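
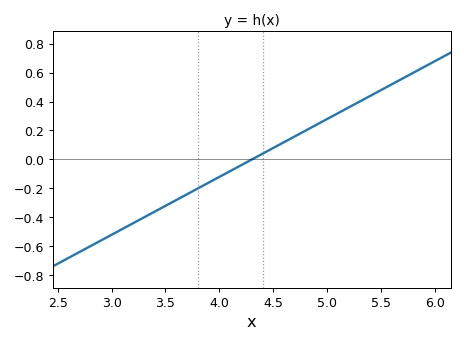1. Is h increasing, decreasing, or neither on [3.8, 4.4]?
increasing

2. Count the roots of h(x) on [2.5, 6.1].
1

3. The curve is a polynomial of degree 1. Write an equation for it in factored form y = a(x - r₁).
y = 0.4(x - 4.3)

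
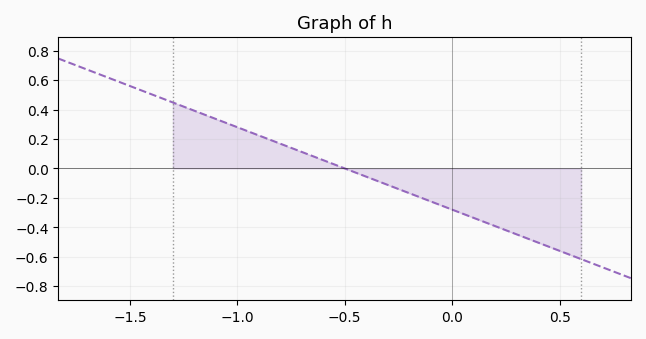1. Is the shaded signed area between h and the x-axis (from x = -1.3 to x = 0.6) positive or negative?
negative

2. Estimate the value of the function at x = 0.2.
-0.392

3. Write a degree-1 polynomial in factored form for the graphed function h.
y = -0.56(x + 0.5)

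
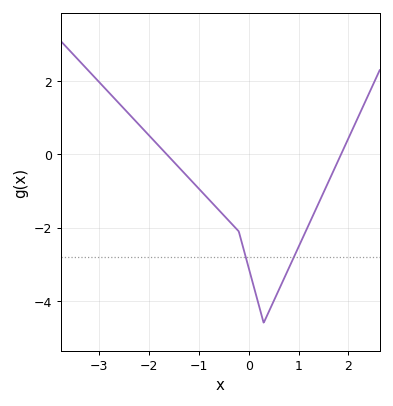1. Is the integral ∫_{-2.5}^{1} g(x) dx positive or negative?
negative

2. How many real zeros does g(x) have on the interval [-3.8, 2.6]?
2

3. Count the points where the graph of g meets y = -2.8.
2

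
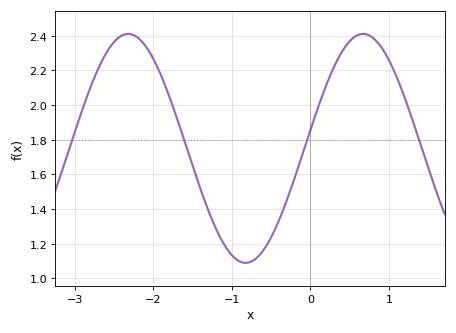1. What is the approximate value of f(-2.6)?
2.3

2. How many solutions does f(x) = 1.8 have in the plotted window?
4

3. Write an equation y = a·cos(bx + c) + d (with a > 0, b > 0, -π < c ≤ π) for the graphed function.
y = 0.66cos(2.1x - 1.41) + 1.75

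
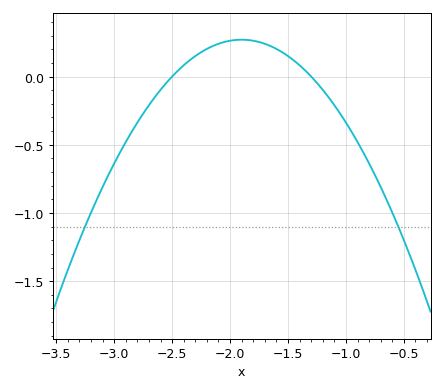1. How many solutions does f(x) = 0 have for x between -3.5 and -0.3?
2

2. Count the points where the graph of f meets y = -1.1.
2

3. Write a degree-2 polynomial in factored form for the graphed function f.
y = -0.75(x + 2.5)(x + 1.3)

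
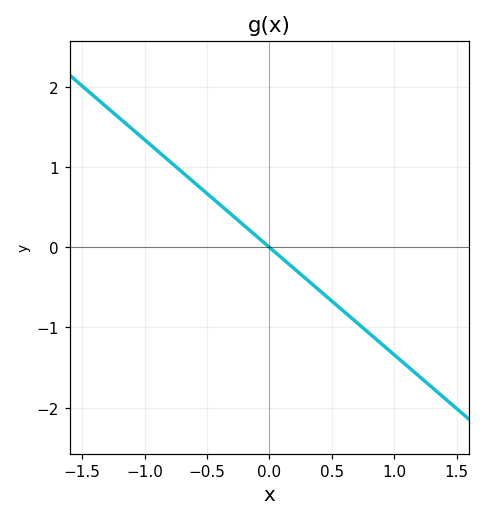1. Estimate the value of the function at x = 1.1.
-1.47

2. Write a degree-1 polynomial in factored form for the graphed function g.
y = -1.34(x - 0)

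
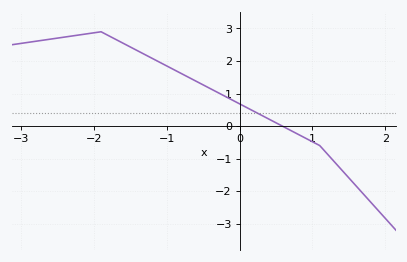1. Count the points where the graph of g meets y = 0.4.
1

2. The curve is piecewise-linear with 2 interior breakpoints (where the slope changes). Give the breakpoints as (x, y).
(-1.9, 2.9); (1.1, -0.6)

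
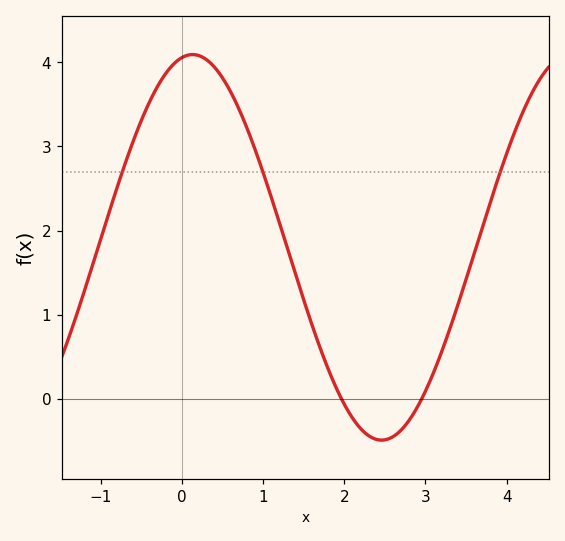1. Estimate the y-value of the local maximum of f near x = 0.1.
4.1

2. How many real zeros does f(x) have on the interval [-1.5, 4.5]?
2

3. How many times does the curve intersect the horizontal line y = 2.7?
3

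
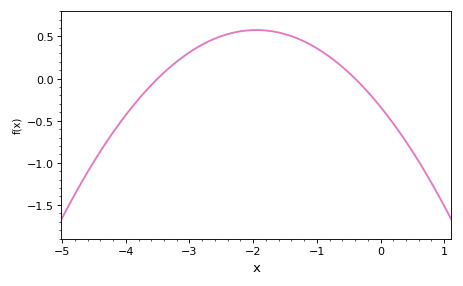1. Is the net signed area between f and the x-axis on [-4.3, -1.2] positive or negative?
positive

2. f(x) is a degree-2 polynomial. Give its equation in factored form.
y = -0.24(x + 3.5)(x + 0.4)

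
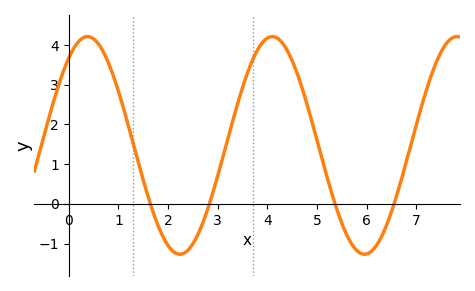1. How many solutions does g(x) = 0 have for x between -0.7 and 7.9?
4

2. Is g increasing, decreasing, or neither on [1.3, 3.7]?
neither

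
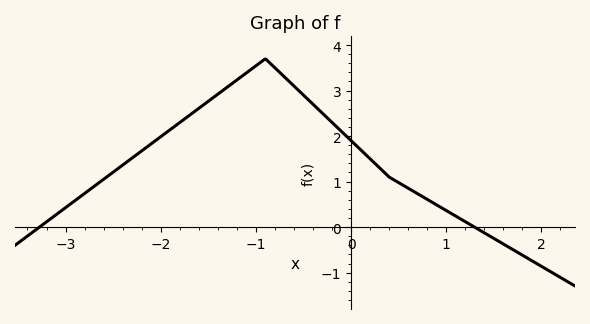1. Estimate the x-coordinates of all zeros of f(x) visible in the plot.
-3.27, 1.3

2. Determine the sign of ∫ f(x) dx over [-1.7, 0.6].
positive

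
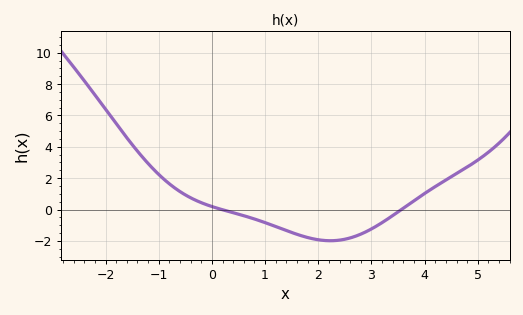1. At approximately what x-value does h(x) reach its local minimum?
2.2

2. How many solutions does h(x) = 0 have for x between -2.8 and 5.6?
2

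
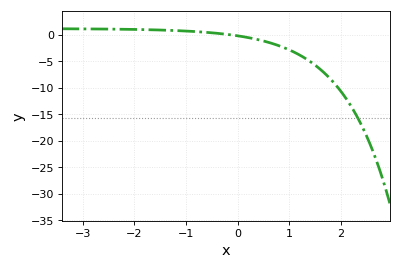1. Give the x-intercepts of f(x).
-0.2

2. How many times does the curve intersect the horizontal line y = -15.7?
1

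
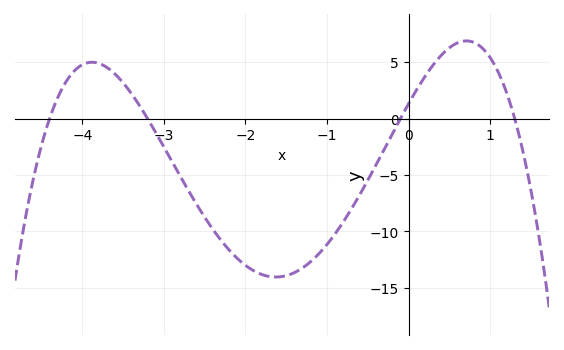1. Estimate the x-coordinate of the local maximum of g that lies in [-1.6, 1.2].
0.7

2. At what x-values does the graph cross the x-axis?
-4.4, -3.2, -0.1, 1.3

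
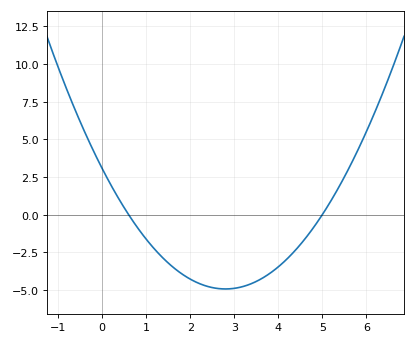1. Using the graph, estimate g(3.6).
-4.2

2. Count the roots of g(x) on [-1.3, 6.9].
2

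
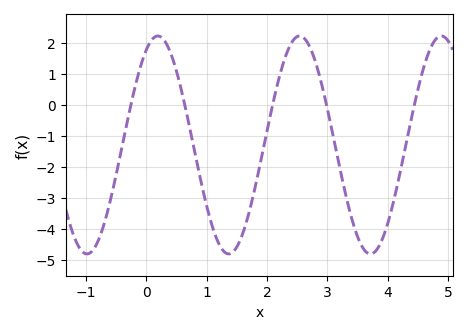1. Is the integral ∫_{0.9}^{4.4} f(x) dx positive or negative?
negative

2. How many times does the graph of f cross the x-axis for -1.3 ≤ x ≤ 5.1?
5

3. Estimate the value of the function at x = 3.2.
-2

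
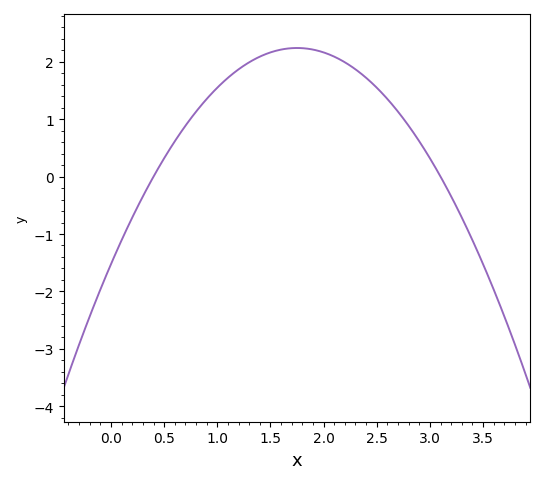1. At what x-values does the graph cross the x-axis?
0.4, 3.1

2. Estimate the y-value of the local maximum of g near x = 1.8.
2.24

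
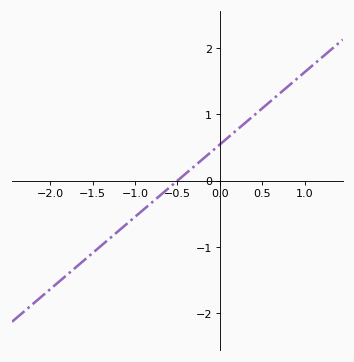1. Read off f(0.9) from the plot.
1.53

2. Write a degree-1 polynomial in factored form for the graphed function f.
y = 1.09(x + 0.5)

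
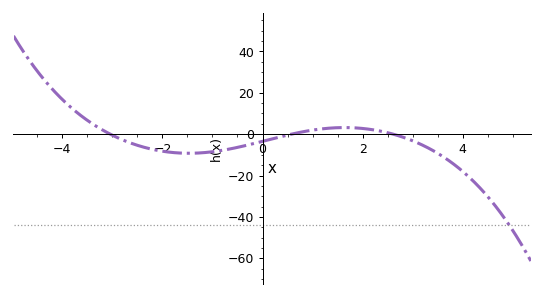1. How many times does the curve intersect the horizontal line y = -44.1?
1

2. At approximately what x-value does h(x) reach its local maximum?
1.64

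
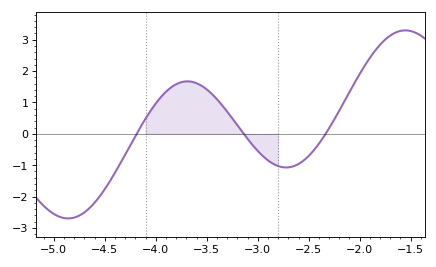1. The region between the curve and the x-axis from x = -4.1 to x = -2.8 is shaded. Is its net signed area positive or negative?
positive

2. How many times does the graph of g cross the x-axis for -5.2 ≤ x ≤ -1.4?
3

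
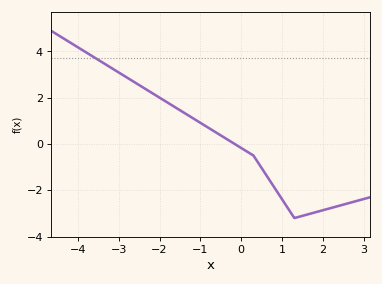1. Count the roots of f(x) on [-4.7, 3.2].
1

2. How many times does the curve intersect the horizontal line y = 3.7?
1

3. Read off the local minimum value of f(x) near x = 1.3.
-3.2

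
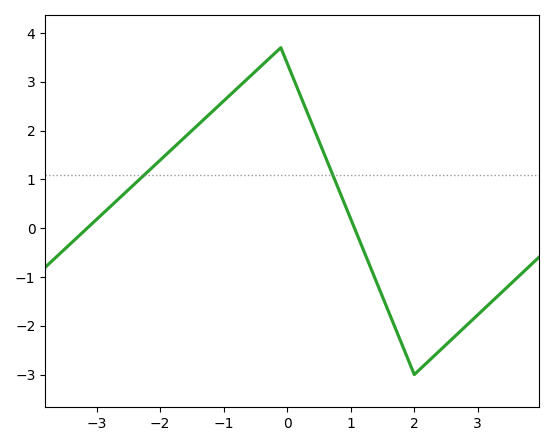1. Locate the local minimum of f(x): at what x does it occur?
2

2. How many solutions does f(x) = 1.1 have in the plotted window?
2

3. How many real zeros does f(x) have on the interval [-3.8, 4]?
2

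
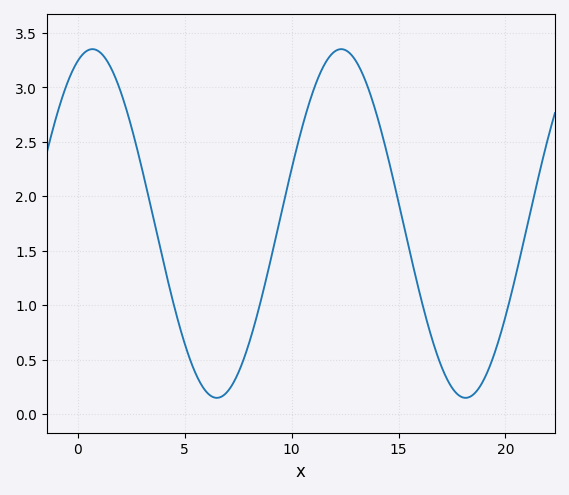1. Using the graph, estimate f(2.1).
2.9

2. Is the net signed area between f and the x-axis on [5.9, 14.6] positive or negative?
positive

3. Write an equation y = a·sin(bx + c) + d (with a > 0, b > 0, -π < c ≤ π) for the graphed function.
y = 1.6sin(0.54x + 1.2) + 1.75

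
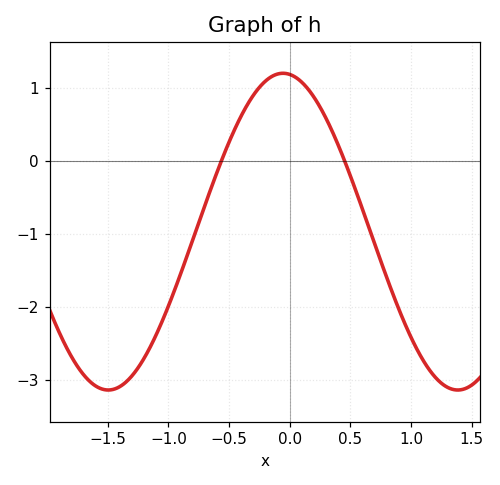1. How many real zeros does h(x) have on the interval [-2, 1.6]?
2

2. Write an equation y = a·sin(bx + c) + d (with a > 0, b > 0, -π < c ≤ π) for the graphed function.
y = 2.17sin(2.2x + 1.7) - 0.97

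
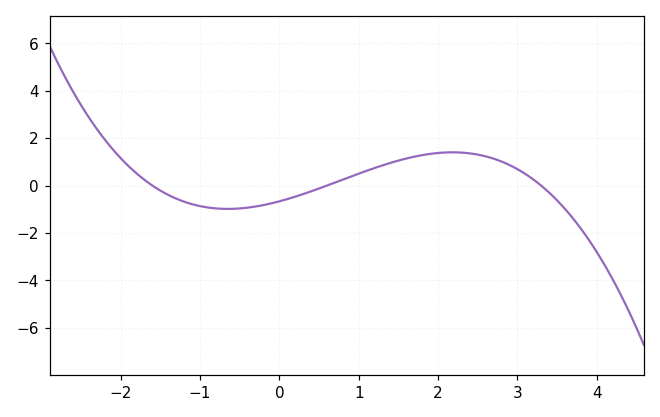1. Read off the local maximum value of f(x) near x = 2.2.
1.4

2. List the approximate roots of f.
-1.6, 0.6, 3.3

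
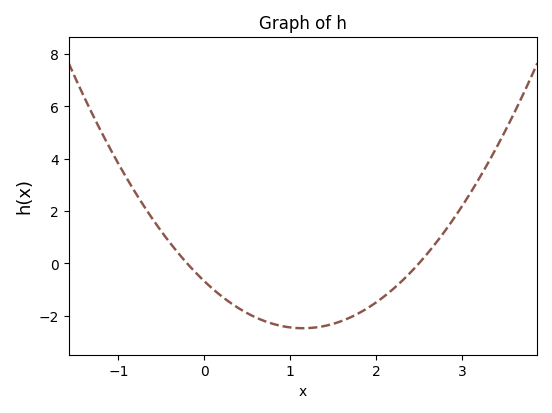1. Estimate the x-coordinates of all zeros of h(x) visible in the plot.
-0.2, 2.5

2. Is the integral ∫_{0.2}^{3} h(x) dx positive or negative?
negative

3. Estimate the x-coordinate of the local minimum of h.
1.2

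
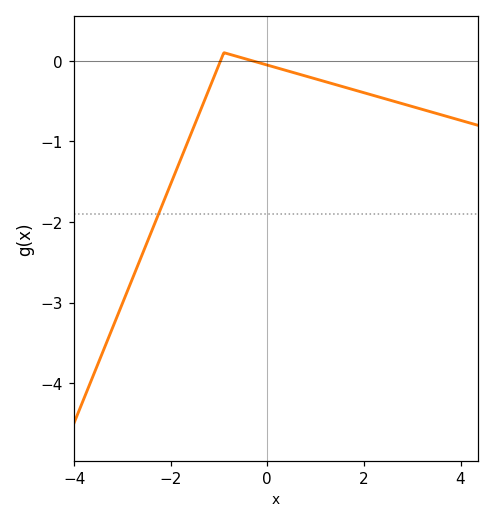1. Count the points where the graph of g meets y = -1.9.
1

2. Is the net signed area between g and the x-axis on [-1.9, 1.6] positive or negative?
negative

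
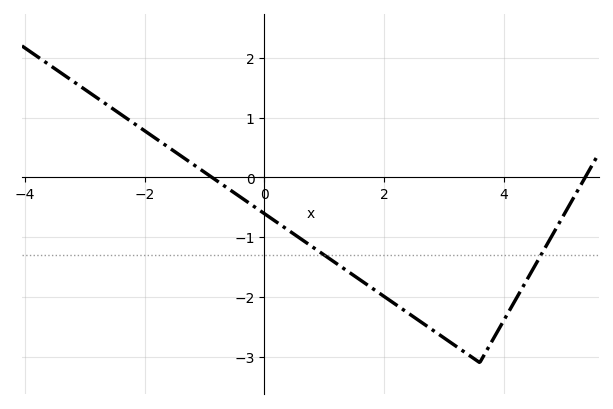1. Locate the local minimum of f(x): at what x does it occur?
3.6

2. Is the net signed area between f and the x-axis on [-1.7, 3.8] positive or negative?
negative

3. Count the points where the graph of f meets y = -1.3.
2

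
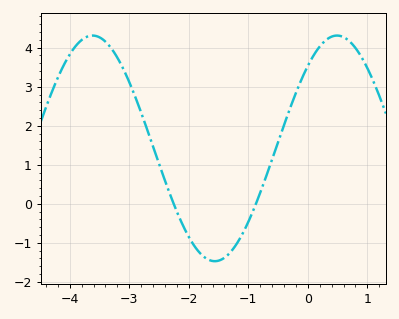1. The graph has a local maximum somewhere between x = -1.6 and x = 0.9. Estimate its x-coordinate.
0.5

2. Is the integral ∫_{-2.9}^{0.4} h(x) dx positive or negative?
positive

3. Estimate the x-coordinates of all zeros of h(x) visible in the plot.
-2.3, -0.9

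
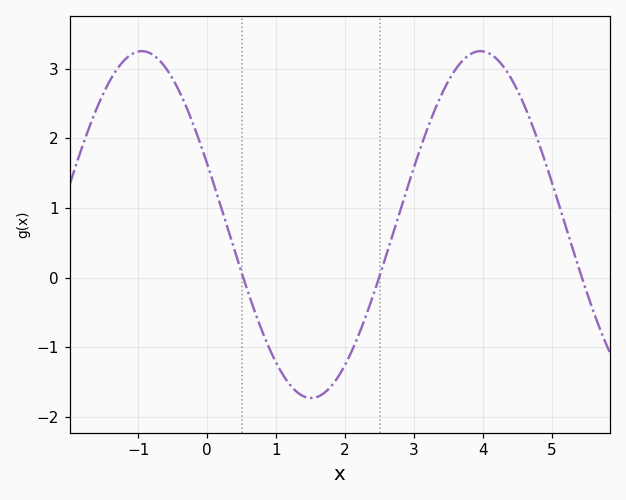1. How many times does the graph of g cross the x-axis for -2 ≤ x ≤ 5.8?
3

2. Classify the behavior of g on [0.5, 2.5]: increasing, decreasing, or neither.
neither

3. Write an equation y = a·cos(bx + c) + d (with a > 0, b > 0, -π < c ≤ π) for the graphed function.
y = 2.49cos(1.3x + 1.2) + 0.76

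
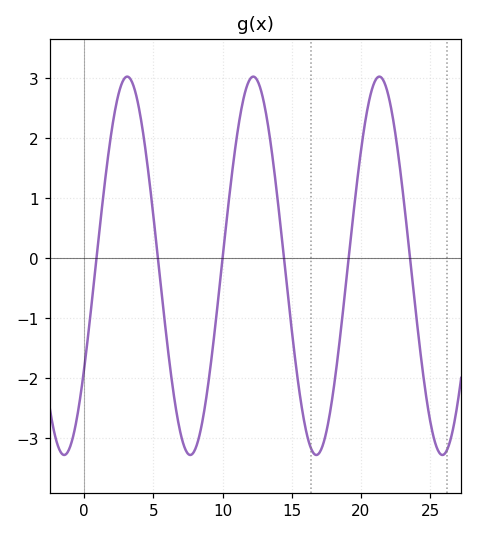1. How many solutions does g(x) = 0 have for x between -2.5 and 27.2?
6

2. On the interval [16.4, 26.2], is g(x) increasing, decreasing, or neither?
neither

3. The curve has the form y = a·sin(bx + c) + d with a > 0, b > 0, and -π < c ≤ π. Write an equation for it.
y = 3.15sin(0.69x - 0.58) - 0.13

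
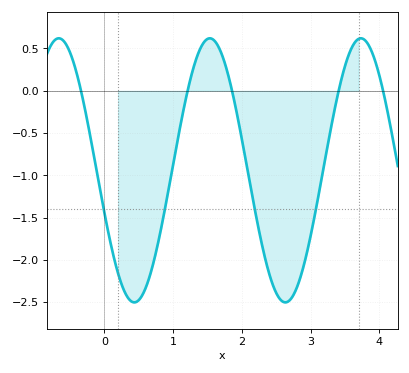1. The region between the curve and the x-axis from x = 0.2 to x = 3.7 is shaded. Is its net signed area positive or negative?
negative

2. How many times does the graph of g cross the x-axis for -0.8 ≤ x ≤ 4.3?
5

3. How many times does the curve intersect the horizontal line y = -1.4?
4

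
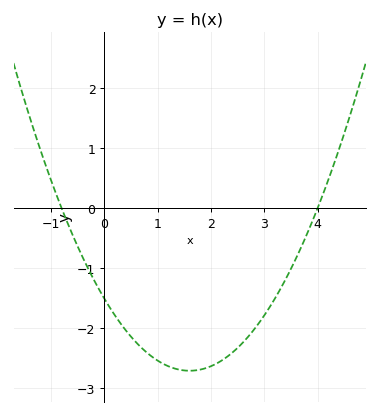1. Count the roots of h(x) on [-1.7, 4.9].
2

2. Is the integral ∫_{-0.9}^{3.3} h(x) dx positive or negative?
negative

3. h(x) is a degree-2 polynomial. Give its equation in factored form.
y = 0.47(x + 0.8)(x - 4)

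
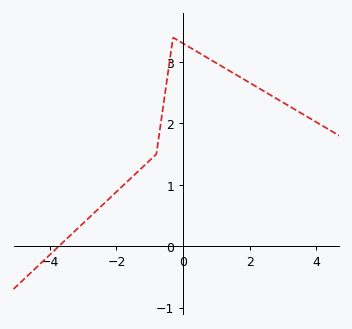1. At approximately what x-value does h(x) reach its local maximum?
-0.297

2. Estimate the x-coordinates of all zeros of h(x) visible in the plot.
-3.73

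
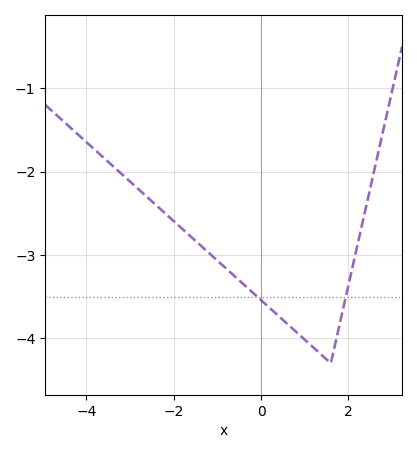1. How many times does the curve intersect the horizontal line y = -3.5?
2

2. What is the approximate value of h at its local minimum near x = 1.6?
-4.3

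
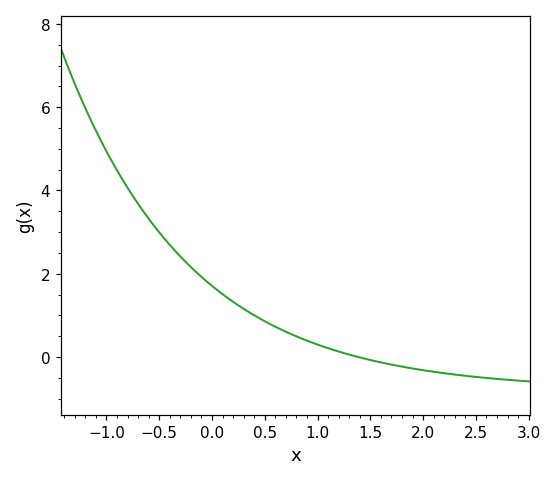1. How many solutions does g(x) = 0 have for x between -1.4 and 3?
1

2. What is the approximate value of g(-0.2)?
2.16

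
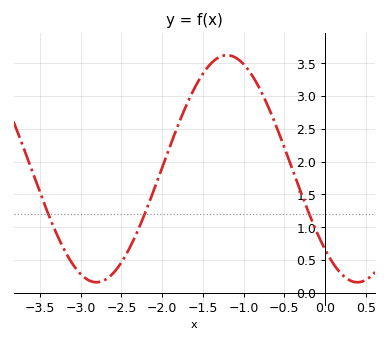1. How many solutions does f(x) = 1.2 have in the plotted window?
3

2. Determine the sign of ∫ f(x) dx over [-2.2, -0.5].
positive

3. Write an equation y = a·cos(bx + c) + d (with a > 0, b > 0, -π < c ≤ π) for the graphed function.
y = 1.73cos(1.96x + 2.36) + 1.89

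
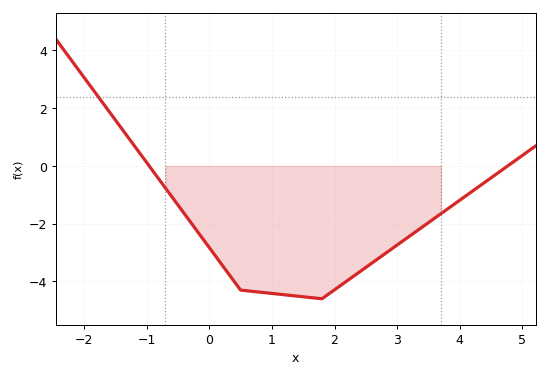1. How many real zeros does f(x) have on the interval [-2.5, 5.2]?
2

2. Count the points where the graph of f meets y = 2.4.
1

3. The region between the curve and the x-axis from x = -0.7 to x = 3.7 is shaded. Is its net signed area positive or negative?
negative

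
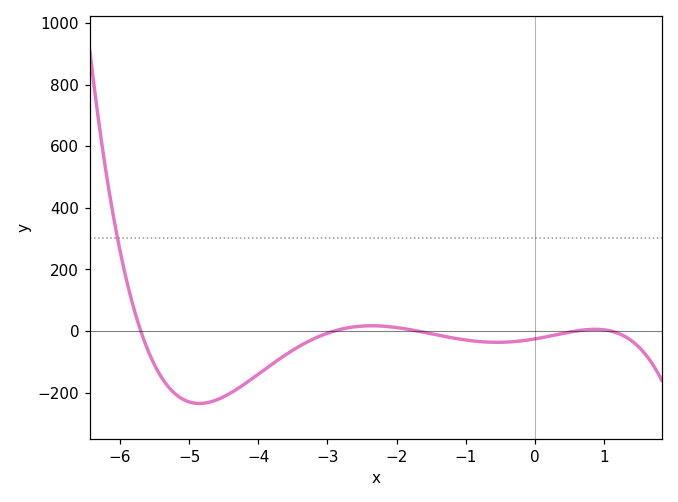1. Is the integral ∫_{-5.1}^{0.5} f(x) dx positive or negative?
negative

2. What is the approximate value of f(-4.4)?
-201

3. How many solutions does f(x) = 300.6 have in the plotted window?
1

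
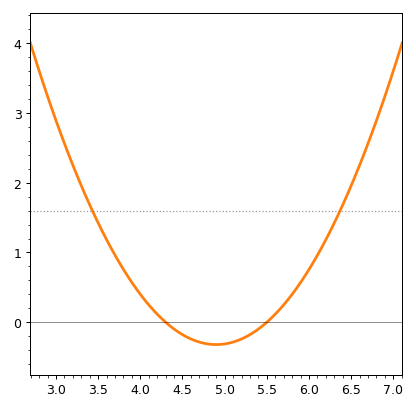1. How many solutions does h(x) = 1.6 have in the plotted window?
2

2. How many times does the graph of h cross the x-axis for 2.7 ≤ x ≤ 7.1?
2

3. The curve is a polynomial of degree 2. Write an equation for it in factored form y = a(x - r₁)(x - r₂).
y = 0.89(x - 4.3)(x - 5.5)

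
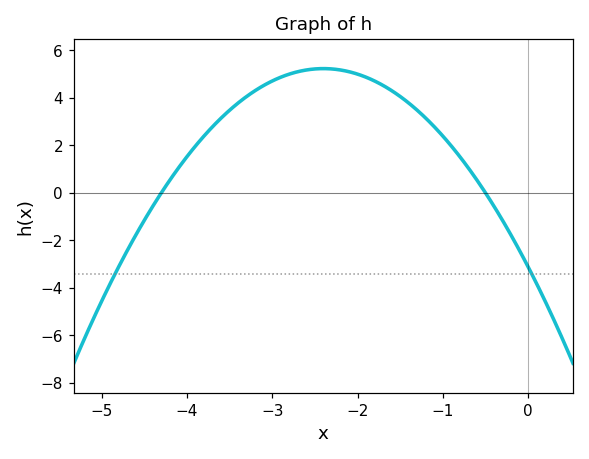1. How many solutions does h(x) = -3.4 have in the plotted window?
2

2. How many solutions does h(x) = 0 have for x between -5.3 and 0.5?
2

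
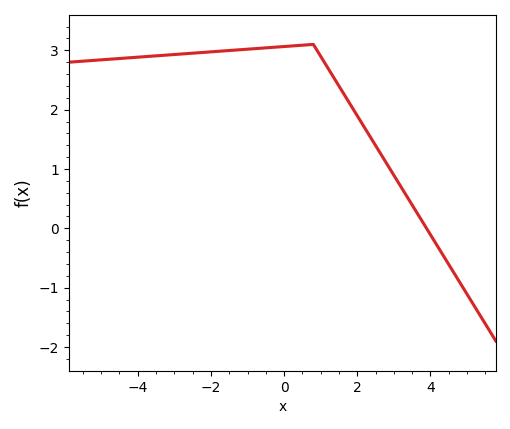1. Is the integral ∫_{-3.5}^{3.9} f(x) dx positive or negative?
positive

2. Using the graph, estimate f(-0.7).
3.03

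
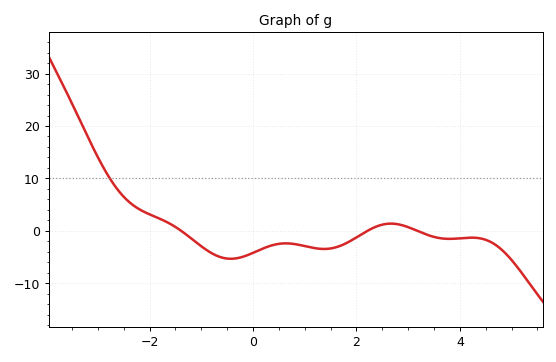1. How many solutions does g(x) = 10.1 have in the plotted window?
1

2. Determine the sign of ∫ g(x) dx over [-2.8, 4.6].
negative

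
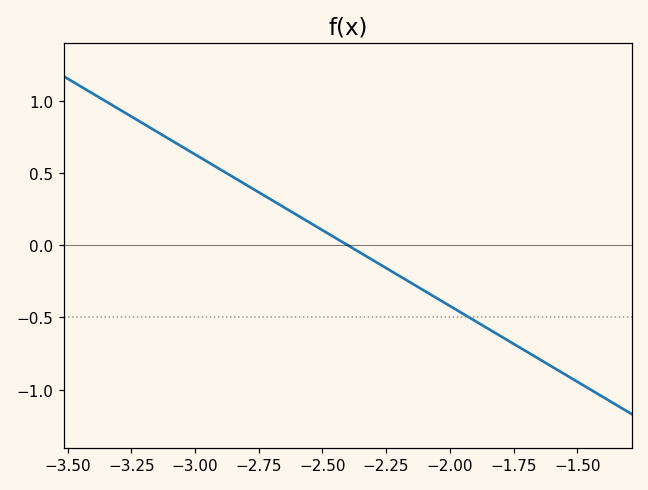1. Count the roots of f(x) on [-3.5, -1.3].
1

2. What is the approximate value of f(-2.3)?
-0.105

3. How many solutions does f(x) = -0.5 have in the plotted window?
1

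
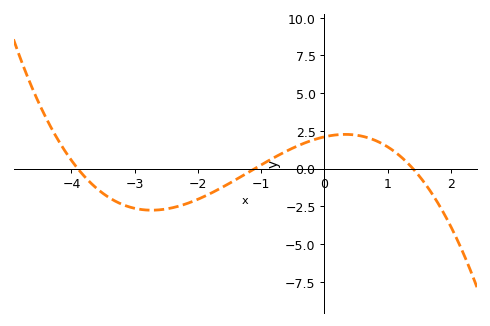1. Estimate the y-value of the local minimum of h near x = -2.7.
-2.8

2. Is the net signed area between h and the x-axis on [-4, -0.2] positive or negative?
negative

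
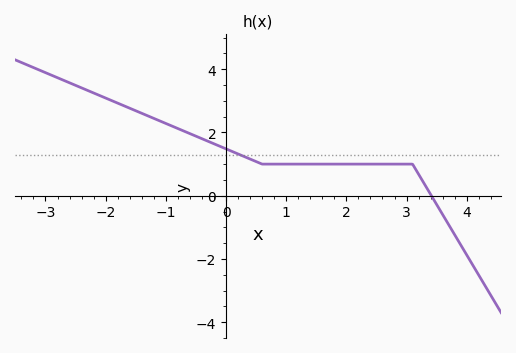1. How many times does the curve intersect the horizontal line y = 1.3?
1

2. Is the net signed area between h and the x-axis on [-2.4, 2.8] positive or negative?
positive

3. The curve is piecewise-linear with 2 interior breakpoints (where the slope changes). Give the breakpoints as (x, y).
(0.6, 1); (3.1, 1)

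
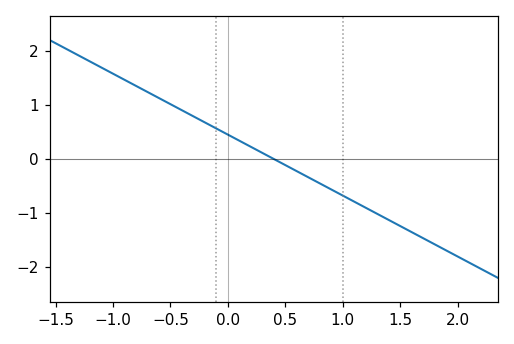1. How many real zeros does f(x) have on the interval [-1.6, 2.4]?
1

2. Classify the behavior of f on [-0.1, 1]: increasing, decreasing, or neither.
decreasing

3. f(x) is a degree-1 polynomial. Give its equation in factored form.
y = -1.13(x - 0.4)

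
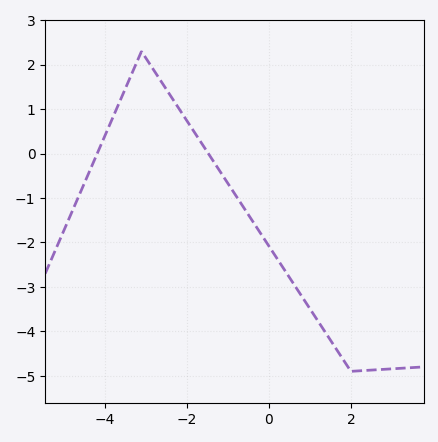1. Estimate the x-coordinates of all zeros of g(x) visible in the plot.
-4.18, -1.47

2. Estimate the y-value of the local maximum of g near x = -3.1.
2.3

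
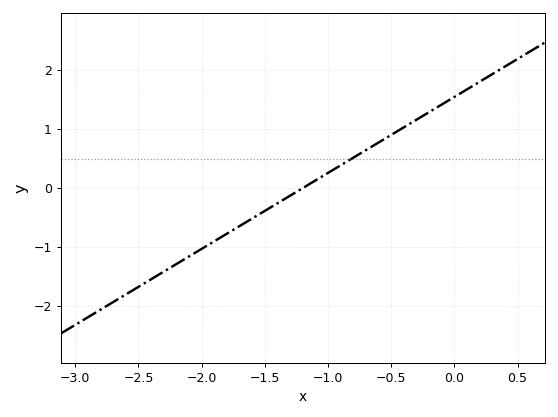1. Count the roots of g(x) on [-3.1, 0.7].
1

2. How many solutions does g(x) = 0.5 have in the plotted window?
1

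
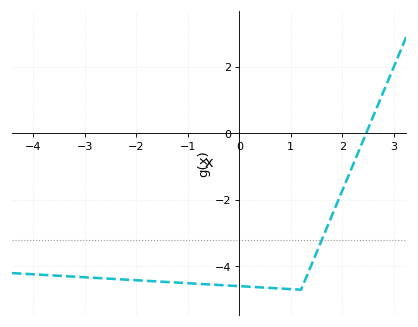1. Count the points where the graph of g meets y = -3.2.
1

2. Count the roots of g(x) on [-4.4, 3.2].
1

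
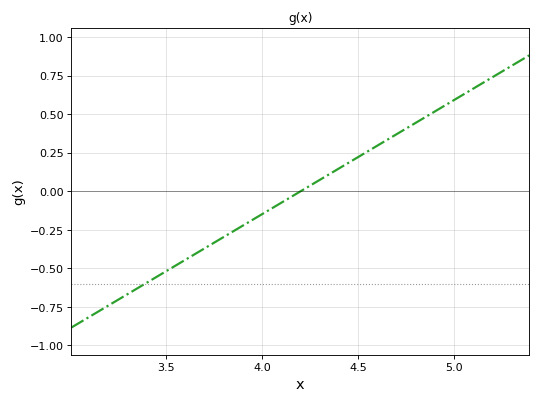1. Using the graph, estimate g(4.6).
0.296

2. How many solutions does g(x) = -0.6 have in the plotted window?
1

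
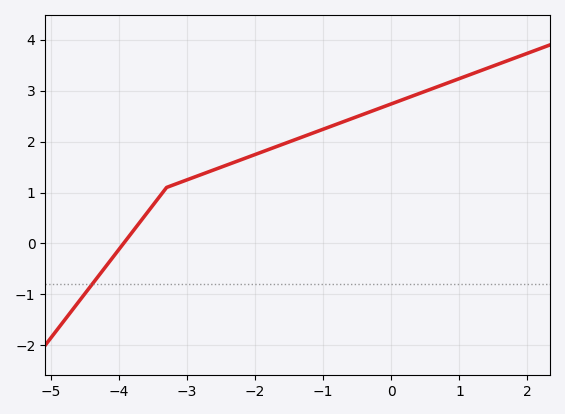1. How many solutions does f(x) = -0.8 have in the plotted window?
1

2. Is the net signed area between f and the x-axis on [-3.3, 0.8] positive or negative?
positive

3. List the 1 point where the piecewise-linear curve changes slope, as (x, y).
(-3.3, 1.1)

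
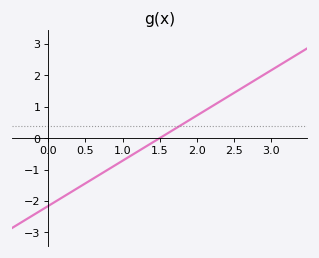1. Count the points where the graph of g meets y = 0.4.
1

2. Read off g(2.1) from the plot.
0.864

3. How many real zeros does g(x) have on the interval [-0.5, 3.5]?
1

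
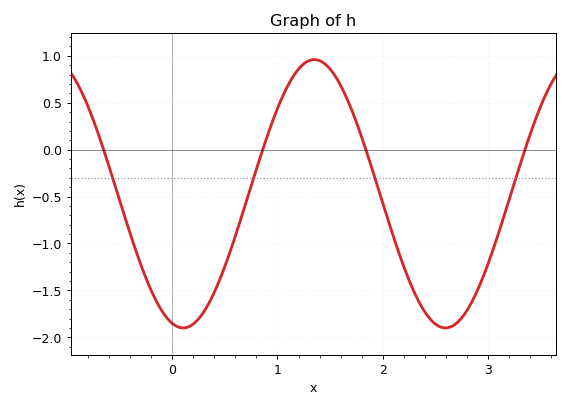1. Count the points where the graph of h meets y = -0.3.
4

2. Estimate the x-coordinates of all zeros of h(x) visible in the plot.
-0.653, 0.859, 1.84, 3.35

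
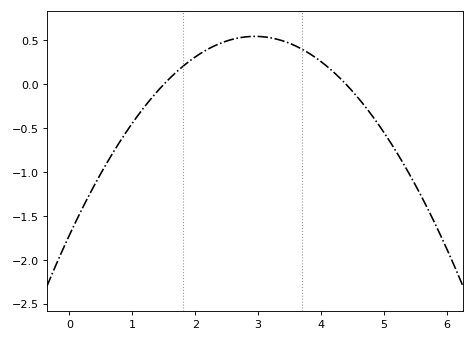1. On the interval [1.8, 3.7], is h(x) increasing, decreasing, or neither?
neither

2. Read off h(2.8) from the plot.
0.55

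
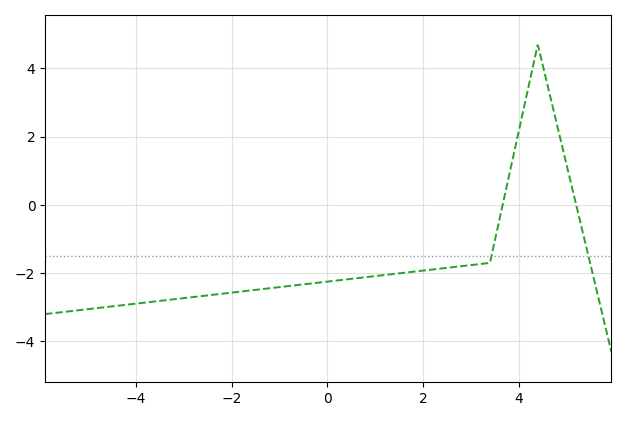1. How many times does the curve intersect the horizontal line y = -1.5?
2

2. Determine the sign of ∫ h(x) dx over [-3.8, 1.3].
negative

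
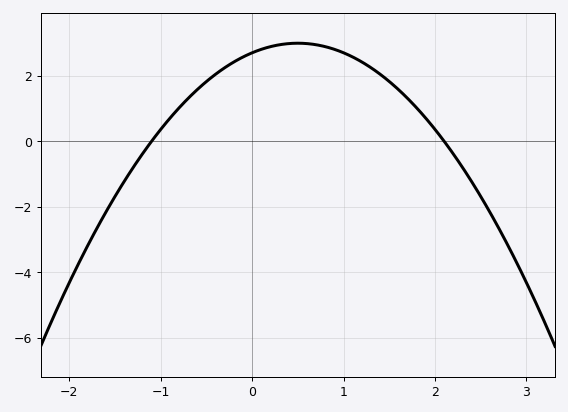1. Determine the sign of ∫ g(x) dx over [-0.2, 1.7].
positive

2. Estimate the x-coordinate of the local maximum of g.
0.5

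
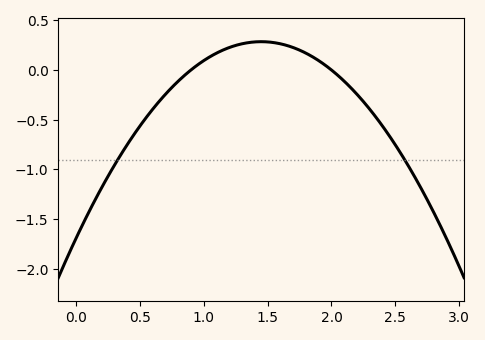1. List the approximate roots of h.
0.9, 2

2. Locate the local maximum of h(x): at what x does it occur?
1.45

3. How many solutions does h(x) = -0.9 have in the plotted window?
2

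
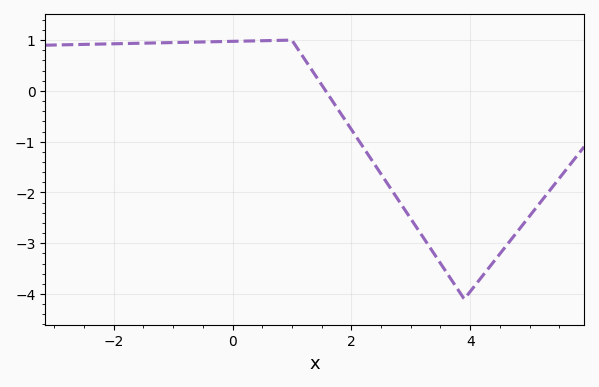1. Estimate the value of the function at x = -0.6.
0.961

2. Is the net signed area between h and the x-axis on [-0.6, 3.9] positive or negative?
negative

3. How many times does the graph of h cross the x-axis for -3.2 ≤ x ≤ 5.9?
1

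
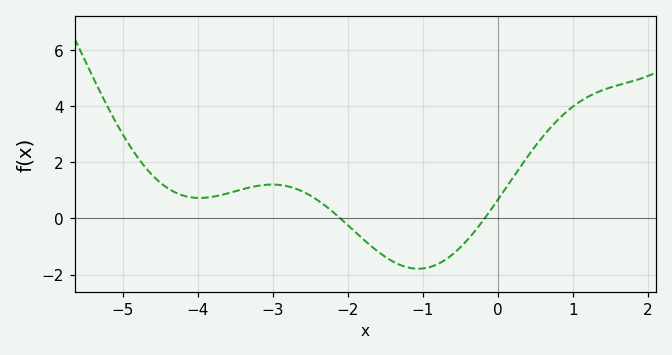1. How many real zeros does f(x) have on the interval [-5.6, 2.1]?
2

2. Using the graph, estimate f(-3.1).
1.2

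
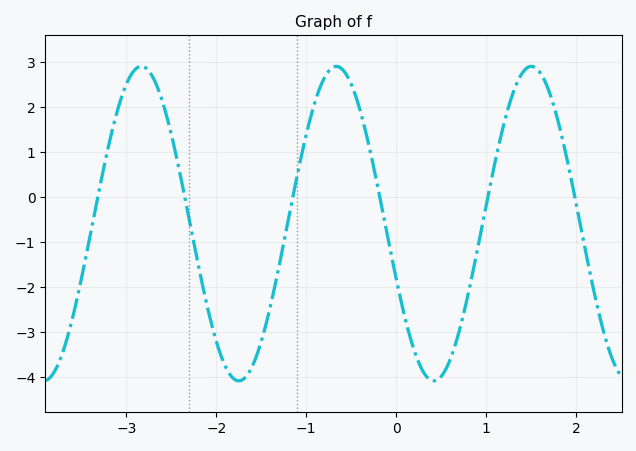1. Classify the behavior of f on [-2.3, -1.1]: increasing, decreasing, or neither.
neither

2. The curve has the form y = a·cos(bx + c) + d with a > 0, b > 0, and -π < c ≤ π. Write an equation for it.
y = 3.5cos(2.9x + 1.93) - 0.59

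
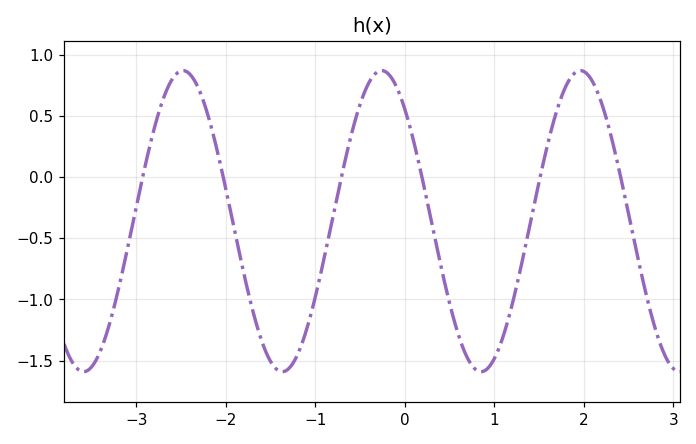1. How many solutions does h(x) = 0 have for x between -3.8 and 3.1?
6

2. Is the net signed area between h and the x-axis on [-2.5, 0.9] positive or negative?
negative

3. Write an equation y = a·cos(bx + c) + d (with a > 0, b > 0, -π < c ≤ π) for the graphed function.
y = 1.23cos(2.83x + 0.732) - 0.36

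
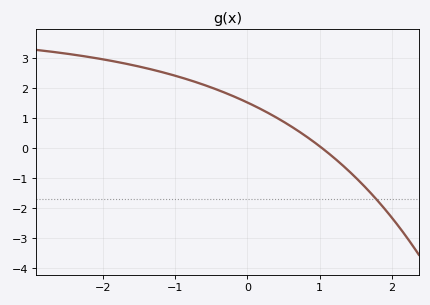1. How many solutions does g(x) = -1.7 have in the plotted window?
1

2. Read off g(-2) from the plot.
2.97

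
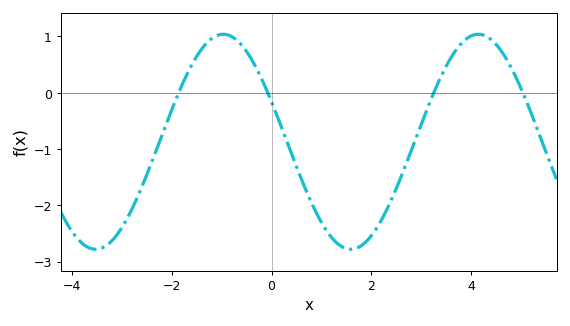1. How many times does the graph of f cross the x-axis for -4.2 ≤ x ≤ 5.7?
4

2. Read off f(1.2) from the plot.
-2.6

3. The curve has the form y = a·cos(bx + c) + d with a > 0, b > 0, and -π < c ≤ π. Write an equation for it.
y = 1.91cos(1.2x + 1.2) - 0.87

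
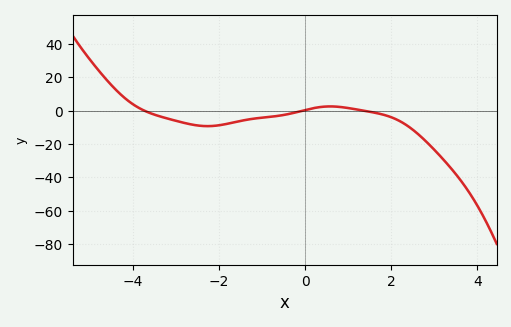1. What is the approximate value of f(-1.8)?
-7.82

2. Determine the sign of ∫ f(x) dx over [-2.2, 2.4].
negative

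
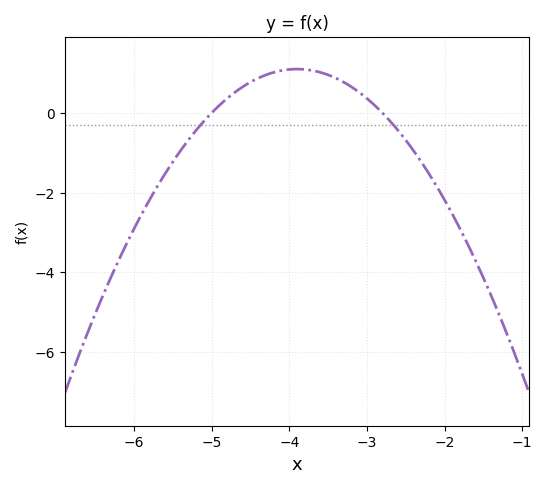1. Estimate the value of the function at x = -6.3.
-4.14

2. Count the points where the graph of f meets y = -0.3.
2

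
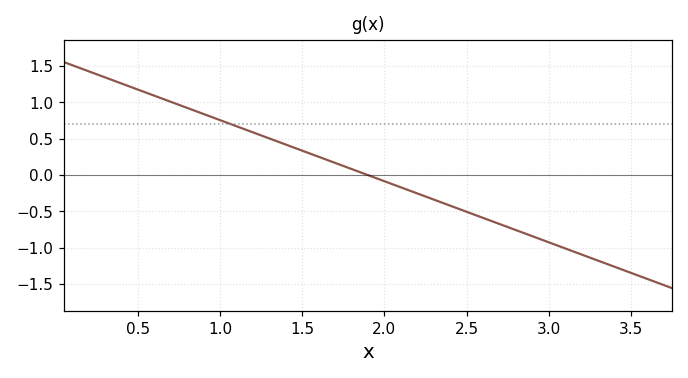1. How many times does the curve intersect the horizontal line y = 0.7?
1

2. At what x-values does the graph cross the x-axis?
1.9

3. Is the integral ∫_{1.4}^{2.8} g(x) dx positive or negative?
negative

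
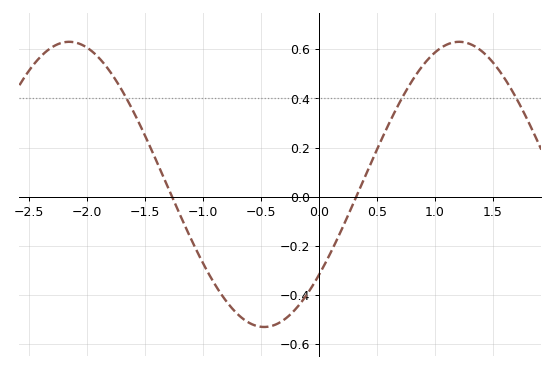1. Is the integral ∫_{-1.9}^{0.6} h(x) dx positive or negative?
negative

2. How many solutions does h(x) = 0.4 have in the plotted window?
3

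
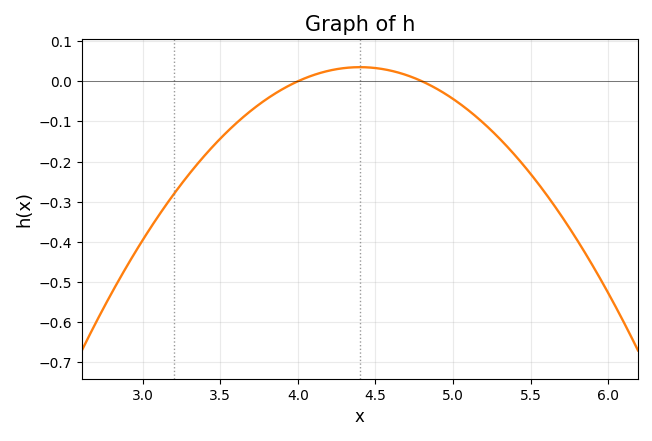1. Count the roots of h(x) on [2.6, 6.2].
2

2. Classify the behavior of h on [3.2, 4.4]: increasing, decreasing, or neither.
increasing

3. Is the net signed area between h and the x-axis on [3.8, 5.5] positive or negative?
negative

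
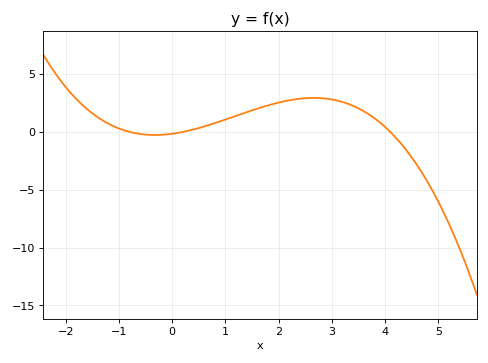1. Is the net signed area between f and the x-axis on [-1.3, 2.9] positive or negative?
positive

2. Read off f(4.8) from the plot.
-4.5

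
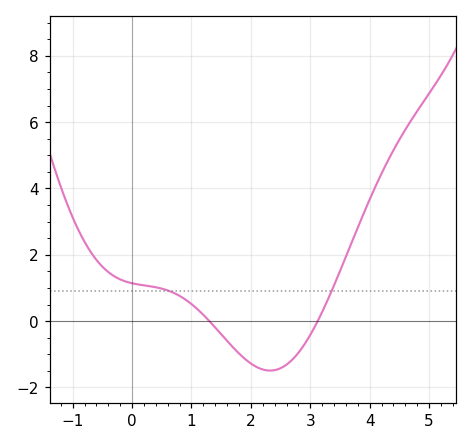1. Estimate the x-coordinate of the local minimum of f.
2.32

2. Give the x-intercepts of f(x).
1.3, 3.12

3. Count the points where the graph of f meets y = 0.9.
2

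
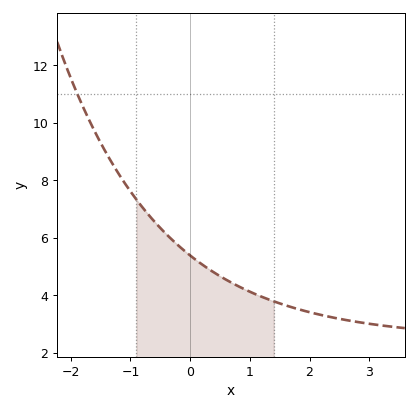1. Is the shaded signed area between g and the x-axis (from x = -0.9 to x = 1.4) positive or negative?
positive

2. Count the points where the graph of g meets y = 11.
1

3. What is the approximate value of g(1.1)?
4.04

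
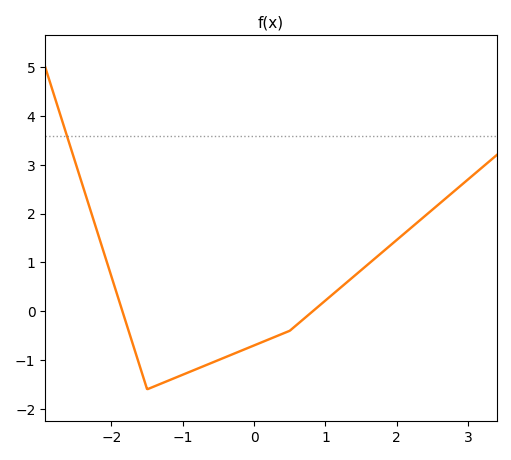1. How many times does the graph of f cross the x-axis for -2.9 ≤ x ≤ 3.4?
2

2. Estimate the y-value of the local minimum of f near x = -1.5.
-1.6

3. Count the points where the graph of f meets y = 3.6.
1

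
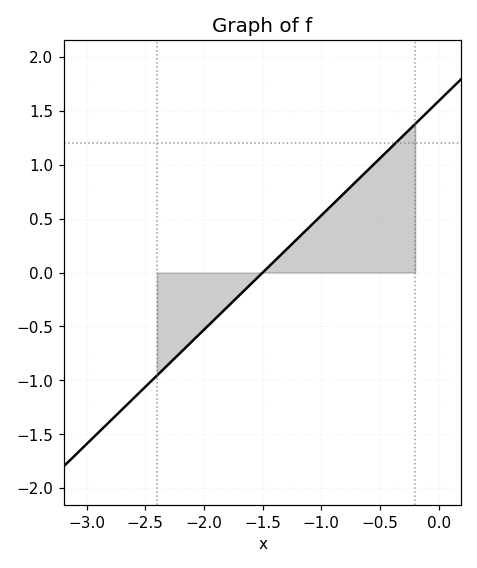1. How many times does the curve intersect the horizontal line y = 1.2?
1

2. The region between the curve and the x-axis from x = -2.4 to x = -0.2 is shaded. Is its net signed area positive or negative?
positive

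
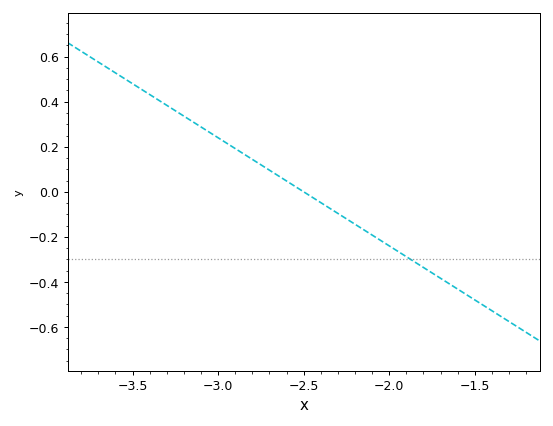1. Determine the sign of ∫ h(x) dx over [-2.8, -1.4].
negative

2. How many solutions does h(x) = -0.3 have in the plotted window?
1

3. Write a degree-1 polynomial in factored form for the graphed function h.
y = -0.48(x + 2.5)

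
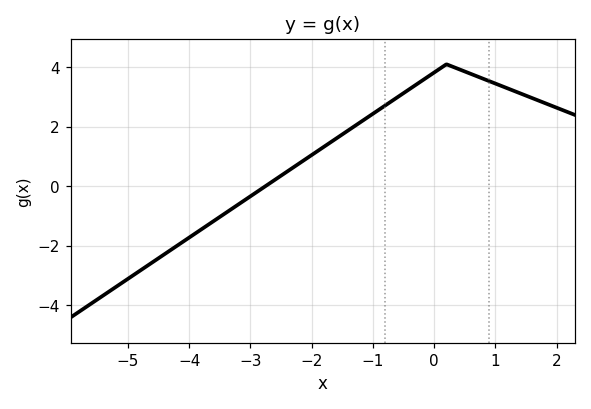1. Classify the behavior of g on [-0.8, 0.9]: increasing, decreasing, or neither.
neither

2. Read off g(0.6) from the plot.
3.8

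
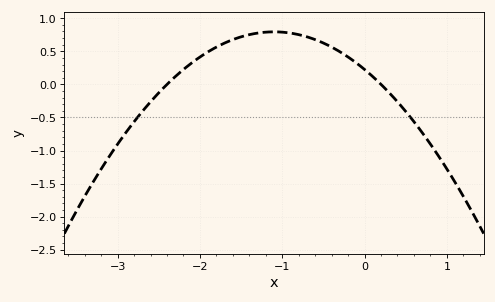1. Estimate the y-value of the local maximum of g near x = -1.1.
0.794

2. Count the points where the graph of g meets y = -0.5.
2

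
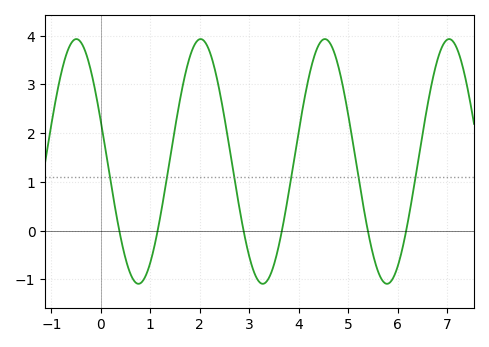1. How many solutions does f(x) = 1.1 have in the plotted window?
6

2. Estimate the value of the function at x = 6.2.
0.1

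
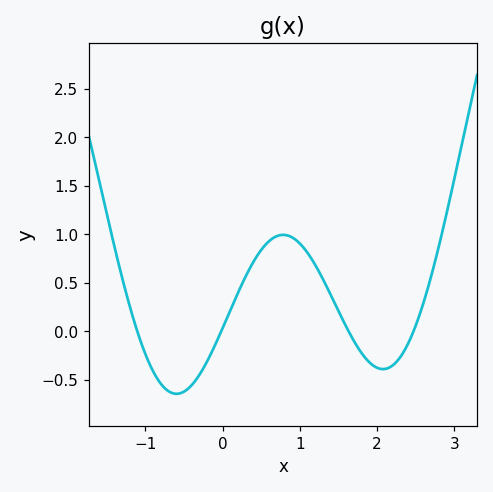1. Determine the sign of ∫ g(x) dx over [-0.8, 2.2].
positive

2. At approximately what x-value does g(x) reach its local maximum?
0.8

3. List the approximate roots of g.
-1.1, 0, 1.6, 2.5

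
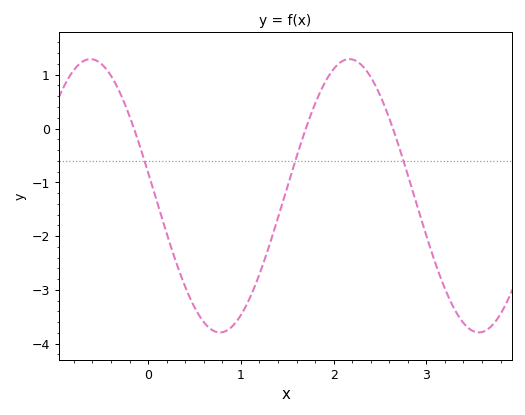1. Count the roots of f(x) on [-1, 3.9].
3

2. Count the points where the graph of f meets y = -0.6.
3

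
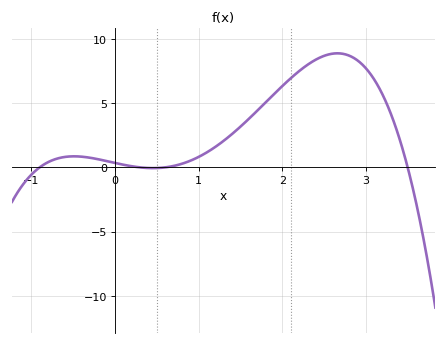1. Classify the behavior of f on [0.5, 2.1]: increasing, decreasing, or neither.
increasing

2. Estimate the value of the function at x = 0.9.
0.5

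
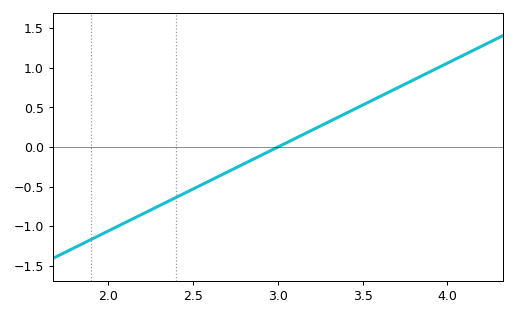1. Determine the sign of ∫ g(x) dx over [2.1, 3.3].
negative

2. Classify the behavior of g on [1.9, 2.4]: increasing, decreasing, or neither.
increasing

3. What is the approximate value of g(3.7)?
0.742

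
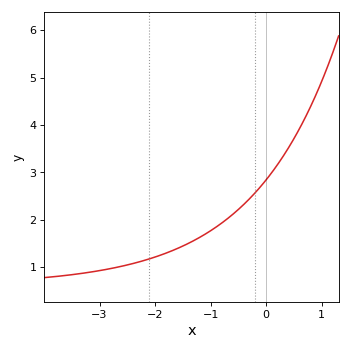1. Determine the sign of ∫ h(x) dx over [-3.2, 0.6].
positive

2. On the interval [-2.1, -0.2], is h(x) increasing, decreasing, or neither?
increasing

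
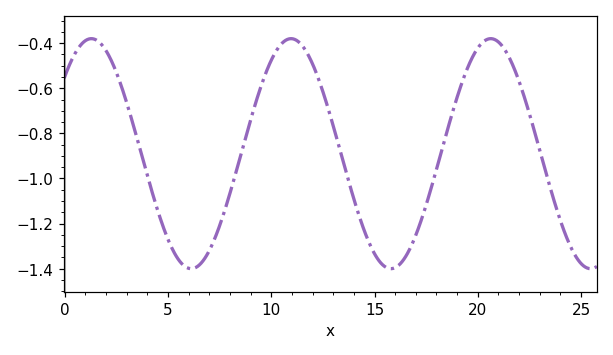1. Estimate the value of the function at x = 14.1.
-1.12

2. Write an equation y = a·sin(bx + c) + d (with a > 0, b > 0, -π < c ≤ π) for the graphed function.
y = 0.51sin(0.65x + 0.73) - 0.89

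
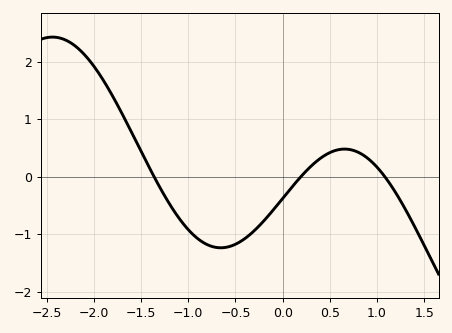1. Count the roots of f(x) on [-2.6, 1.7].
3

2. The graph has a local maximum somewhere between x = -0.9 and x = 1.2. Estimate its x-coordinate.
0.657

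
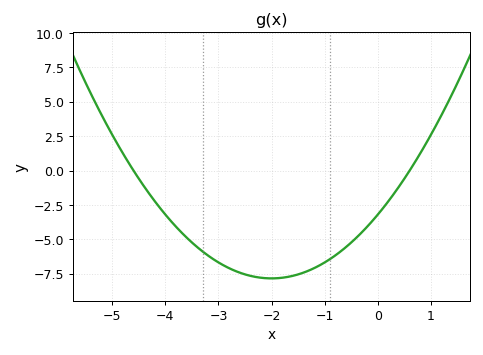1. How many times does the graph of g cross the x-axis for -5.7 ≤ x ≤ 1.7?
2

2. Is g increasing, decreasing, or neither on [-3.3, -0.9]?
neither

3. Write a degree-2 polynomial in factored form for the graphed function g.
y = 1.16(x + 4.6)(x - 0.6)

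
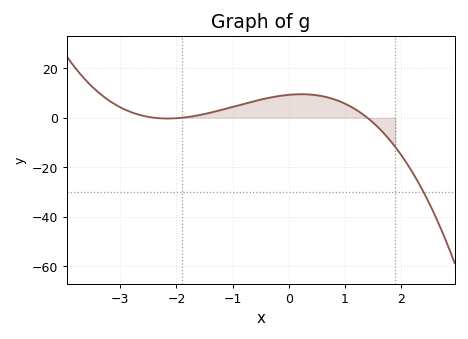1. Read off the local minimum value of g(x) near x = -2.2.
0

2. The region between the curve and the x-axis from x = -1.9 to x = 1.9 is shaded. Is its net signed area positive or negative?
positive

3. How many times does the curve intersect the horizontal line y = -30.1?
1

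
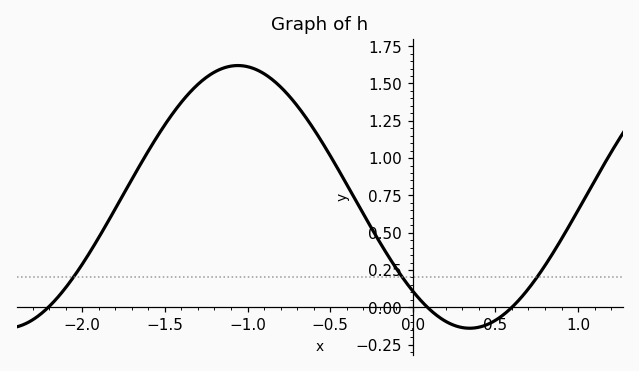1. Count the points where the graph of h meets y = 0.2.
3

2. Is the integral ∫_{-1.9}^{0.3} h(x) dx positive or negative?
positive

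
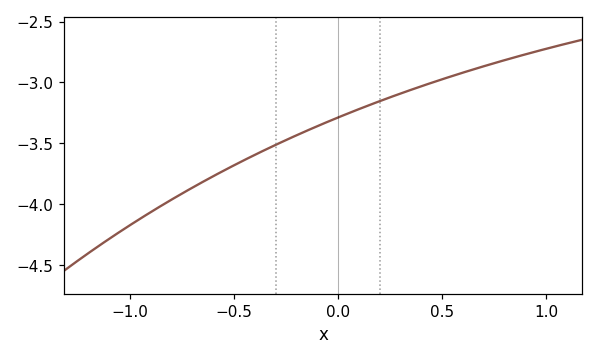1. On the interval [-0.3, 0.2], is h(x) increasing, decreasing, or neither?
increasing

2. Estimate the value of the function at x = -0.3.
-3.5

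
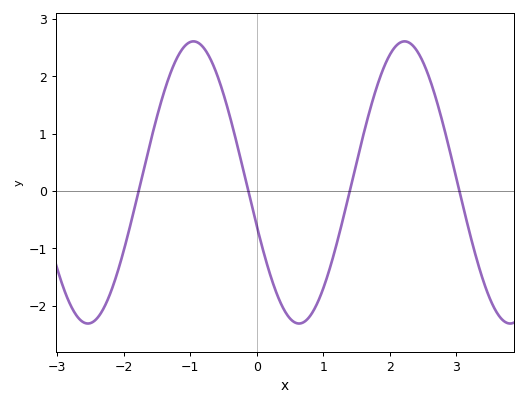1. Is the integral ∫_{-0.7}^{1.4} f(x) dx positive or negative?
negative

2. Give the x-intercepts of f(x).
-1.8, -0.1, 1.4, 3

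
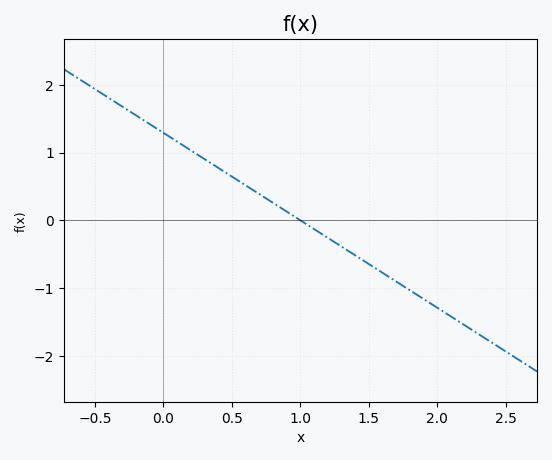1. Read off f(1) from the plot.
0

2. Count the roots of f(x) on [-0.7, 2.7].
1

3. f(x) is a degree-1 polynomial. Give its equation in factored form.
y = -1.29(x - 1)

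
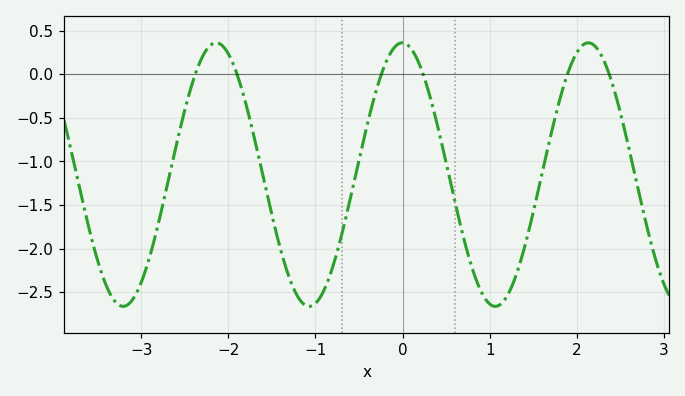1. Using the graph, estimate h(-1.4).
-2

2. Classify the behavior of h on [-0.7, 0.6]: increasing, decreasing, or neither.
neither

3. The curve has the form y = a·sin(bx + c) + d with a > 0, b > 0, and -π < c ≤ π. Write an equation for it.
y = 1.51sin(2.9x + 1.6) - 1.15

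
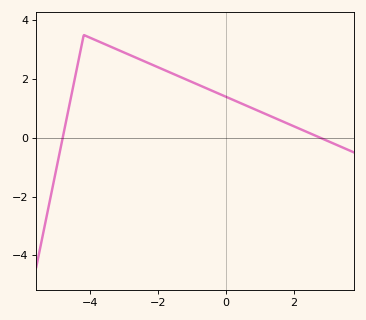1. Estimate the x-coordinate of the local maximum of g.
-4.2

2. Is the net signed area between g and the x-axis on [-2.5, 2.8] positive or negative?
positive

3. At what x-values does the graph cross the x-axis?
-4.82, 2.78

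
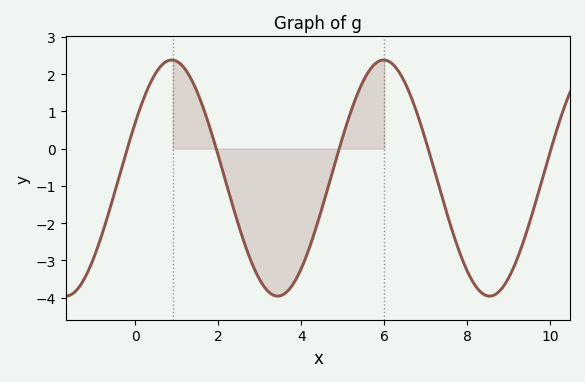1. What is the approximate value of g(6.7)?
1.2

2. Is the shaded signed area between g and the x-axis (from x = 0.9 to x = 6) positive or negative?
negative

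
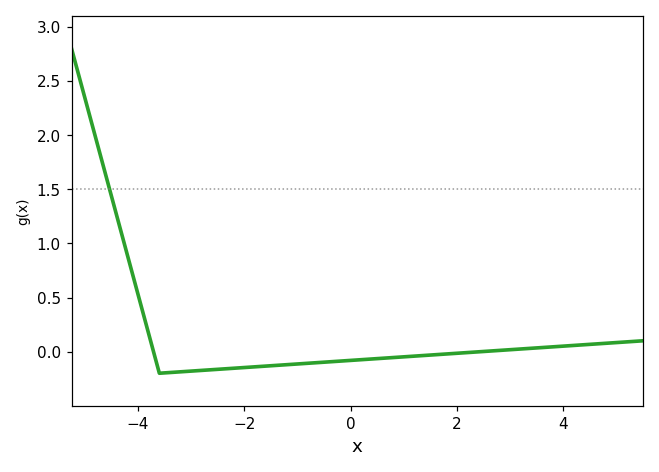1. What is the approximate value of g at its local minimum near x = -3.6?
-0.2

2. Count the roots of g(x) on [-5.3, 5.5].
2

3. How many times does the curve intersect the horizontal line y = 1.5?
1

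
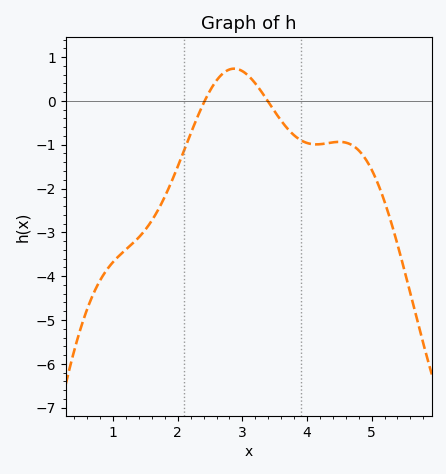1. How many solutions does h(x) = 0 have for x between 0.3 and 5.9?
2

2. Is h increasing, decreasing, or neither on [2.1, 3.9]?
neither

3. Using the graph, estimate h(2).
-1.5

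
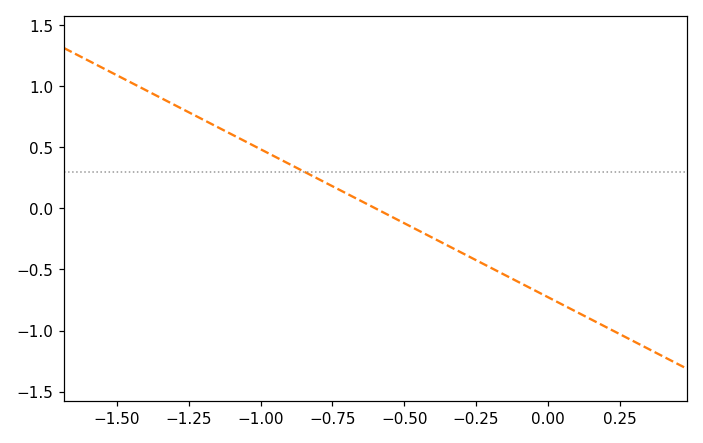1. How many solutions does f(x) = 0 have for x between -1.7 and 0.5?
1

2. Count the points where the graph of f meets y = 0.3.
1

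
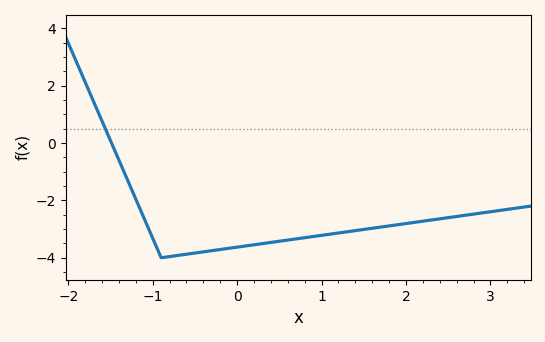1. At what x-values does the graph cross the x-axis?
-1.5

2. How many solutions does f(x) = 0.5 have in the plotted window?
1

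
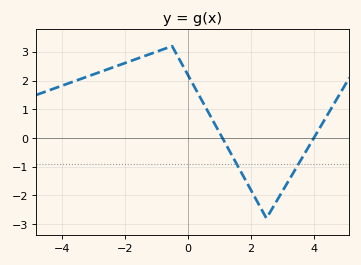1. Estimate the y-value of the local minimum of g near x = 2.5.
-2.8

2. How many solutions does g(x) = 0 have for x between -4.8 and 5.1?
2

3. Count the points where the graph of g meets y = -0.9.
2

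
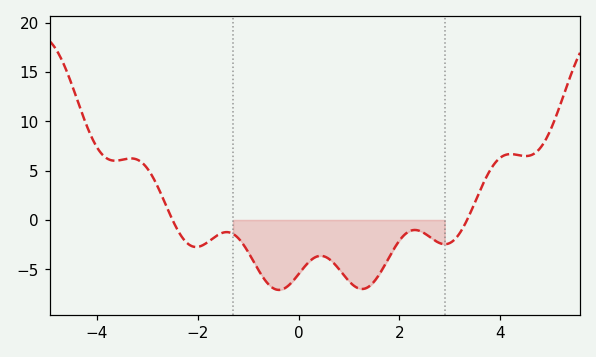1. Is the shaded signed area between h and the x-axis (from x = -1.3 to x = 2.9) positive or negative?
negative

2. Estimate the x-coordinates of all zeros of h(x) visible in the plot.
-2.5, 3.34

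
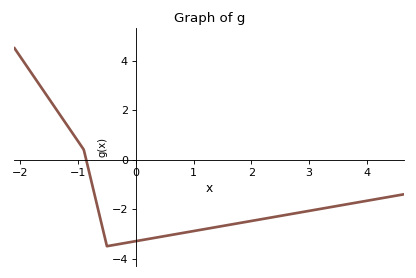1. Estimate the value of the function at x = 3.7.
-1.79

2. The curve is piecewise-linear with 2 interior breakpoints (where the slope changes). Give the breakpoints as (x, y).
(-0.9, 0.4); (-0.5, -3.5)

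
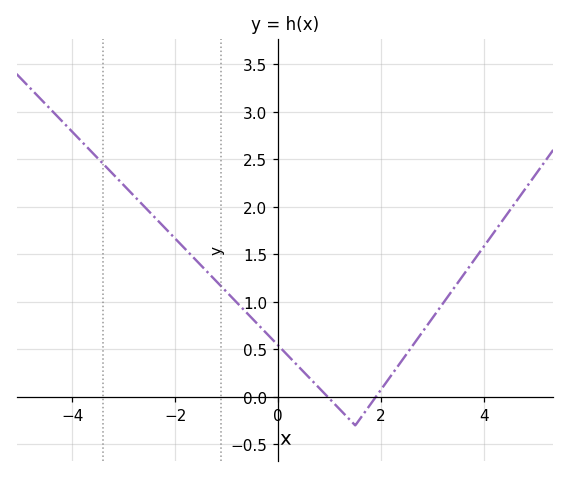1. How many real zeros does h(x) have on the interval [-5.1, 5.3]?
2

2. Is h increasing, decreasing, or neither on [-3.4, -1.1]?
decreasing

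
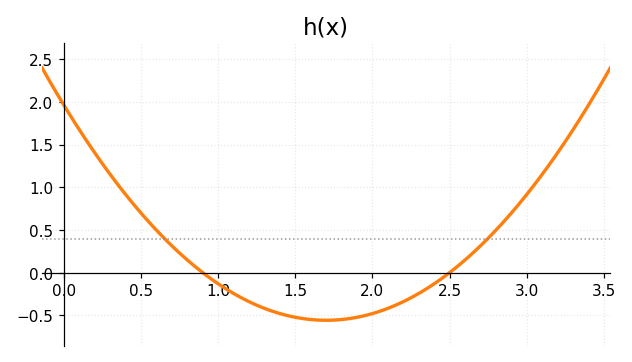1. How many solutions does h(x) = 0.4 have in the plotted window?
2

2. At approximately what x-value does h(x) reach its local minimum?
1.7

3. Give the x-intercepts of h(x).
0.9, 2.5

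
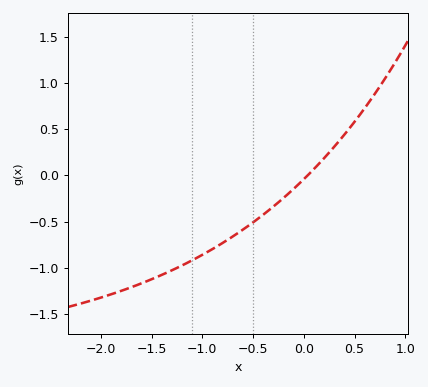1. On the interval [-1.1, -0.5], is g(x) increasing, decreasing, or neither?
increasing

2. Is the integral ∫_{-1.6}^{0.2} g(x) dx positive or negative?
negative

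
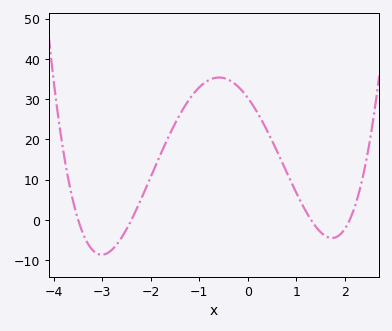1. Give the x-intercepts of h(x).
-3.5, -2.4, 1.3, 2.1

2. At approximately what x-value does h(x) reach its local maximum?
-0.6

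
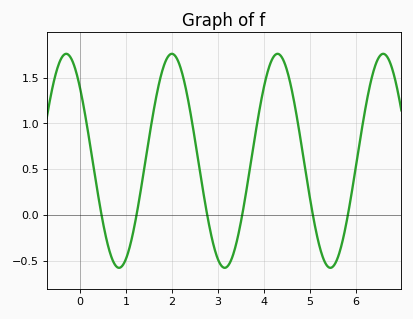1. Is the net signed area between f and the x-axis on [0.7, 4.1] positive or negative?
positive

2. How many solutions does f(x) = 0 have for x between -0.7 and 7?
6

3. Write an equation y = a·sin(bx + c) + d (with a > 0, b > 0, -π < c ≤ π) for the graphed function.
y = 1.17sin(2.73x + 2.4) + 0.59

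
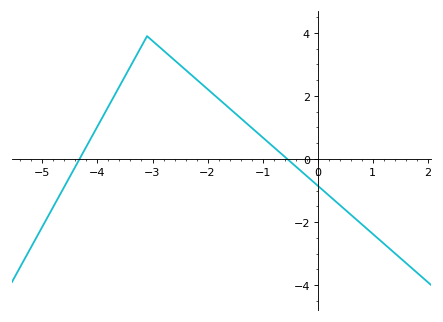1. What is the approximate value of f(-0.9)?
0.533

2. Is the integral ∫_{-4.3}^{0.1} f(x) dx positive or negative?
positive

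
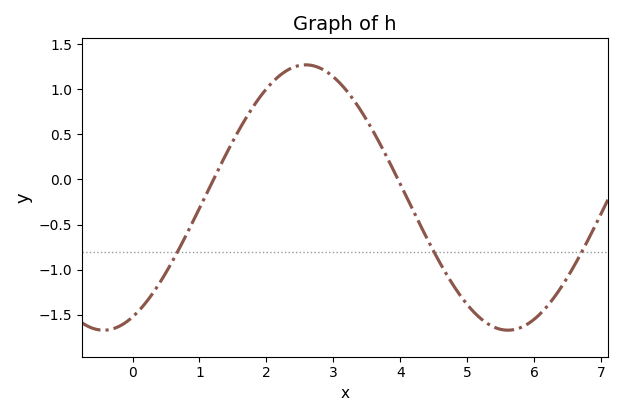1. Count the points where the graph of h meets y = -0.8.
3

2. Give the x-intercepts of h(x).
1.21, 3.97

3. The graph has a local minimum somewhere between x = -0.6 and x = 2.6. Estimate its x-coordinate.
-0.434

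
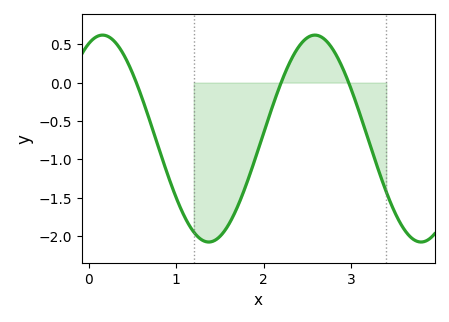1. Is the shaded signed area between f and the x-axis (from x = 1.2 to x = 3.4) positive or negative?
negative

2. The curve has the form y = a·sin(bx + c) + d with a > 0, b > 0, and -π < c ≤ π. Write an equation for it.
y = 1.35sin(2.59x + 1.16) - 0.73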